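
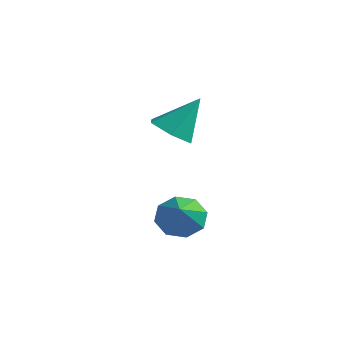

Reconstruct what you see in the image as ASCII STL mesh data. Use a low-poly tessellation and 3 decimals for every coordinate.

solid 
facet normal -0.274 -0.514 -0.813
outer loop
vertex 0.949 -0.434 1.601
vertex 0.43 0.073 1.455
vertex 1.111 0.15 1.177
endloop
endfacet
facet normal 0.965 -0.089 0.246
outer loop
vertex 0.949 -0.434 1.601
vertex 1.111 0.15 1.177
vertex 0.81 0.787 2.585
endloop
endfacet
facet normal -0.274 -0.514 -0.813
outer loop
vertex 1.111 0.15 1.177
vertex 0.43 0.073 1.455
vertex 0.593 0.657 1.031
endloop
endfacet
facet normal 0.713 0.683 -0.157
outer loop
vertex 1.111 0.15 1.177
vertex 0.593 0.657 1.031
vertex 0.81 0.787 2.585
endloop
endfacet
facet normal -0.273 -0.514 -0.813
outer loop
vertex 0.593 0.657 1.031
vertex 0.43 0.073 1.455
vertex -0.089 0.58 1.309
endloop
endfacet
facet normal -0.137 0.988 -0.063
outer loop
vertex 0.593 0.657 1.031
vertex -0.089 0.58 1.309
vertex 0.81 0.787 2.585
endloop
endfacet
facet normal -0.274 -0.514 -0.813
outer loop
vertex -0.089 0.58 1.309
vertex 0.43 0.073 1.455
vertex -0.251 -0.004 1.733
endloop
endfacet
facet normal -0.736 0.519 0.434
outer loop
vertex -0.089 0.58 1.309
vertex -0.251 -0.004 1.733
vertex 0.81 0.787 2.585
endloop
endfacet
facet normal -0.274 -0.514 -0.813
outer loop
vertex -0.251 -0.004 1.733
vertex 0.43 0.073 1.455
vertex 0.267 -0.511 1.879
endloop
endfacet
facet normal -0.484 -0.253 0.838
outer loop
vertex -0.251 -0.004 1.733
vertex 0.267 -0.511 1.879
vertex 0.81 0.787 2.585
endloop
endfacet
facet normal -0.273 -0.514 -0.813
outer loop
vertex 0.267 -0.511 1.879
vertex 0.43 0.073 1.455
vertex 0.949 -0.434 1.601
endloop
endfacet
facet normal 0.366 -0.558 0.744
outer loop
vertex 0.267 -0.511 1.879
vertex 0.949 -0.434 1.601
vertex 0.81 0.787 2.585
endloop
endfacet
facet normal -0.569 0.586 -0.577
outer loop
vertex 1.754 -0.64 -1.864
vertex 1.355 -0.463 -1.291
vertex 1.947 -0.195 -1.602
endloop
endfacet
facet normal 0.921 -0.203 -0.333
outer loop
vertex 1.754 -0.64 -1.864
vertex 1.947 -0.195 -1.602
vertex 2.105 -1.237 -0.529
endloop
endfacet
facet normal -0.569 0.587 -0.577
outer loop
vertex 1.947 -0.195 -1.602
vertex 1.355 -0.463 -1.291
vertex 1.794 0.093 -1.158
endloop
endfacet
facet normal 0.947 0.288 0.140
outer loop
vertex 1.947 -0.195 -1.602
vertex 1.794 0.093 -1.158
vertex 2.105 -1.237 -0.529
endloop
endfacet
facet normal -0.568 0.587 -0.577
outer loop
vertex 1.794 0.093 -1.158
vertex 1.355 -0.463 -1.291
vertex 1.383 0.055 -0.792
endloop
endfacet
facet normal 0.568 0.457 0.685
outer loop
vertex 1.794 0.093 -1.158
vertex 1.383 0.055 -0.792
vertex 2.105 -1.237 -0.529
endloop
endfacet
facet normal -0.568 0.587 -0.577
outer loop
vertex 1.383 0.055 -0.792
vertex 1.355 -0.463 -1.291
vertex 0.957 -0.285 -0.718
endloop
endfacet
facet normal 0.008 0.204 0.979
outer loop
vertex 1.383 0.055 -0.792
vertex 0.957 -0.285 -0.718
vertex 2.105 -1.237 -0.529
endloop
endfacet
facet normal -0.568 0.587 -0.577
outer loop
vertex 0.957 -0.285 -0.718
vertex 1.355 -0.463 -1.291
vertex 0.763 -0.73 -0.98
endloop
endfacet
facet normal -0.409 -0.324 0.853
outer loop
vertex 0.957 -0.285 -0.718
vertex 0.763 -0.73 -0.98
vertex 2.105 -1.237 -0.529
endloop
endfacet
facet normal -0.568 0.587 -0.577
outer loop
vertex 0.763 -0.73 -0.98
vertex 1.355 -0.463 -1.291
vertex 0.917 -1.018 -1.424
endloop
endfacet
facet normal -0.436 -0.817 0.379
outer loop
vertex 0.763 -0.73 -0.98
vertex 0.917 -1.018 -1.424
vertex 2.105 -1.237 -0.529
endloop
endfacet
facet normal -0.568 0.587 -0.577
outer loop
vertex 0.917 -1.018 -1.424
vertex 1.355 -0.463 -1.291
vertex 1.327 -0.981 -1.79
endloop
endfacet
facet normal -0.058 -0.985 -0.164
outer loop
vertex 0.917 -1.018 -1.424
vertex 1.327 -0.981 -1.79
vertex 2.105 -1.237 -0.529
endloop
endfacet
facet normal -0.568 0.587 -0.577
outer loop
vertex 1.327 -0.981 -1.79
vertex 1.355 -0.463 -1.291
vertex 1.754 -0.64 -1.864
endloop
endfacet
facet normal 0.504 -0.731 -0.460
outer loop
vertex 1.327 -0.981 -1.79
vertex 1.754 -0.64 -1.864
vertex 2.105 -1.237 -0.529
endloop
endfacet

endsolid


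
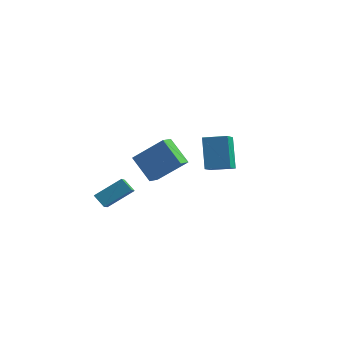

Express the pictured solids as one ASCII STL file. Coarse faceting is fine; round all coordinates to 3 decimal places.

solid 
facet normal -0.662 -0.556 -0.503
outer loop
vertex -3.691 -4.958 0.547
vertex -4.296 -4.718 1.078
vertex -4.131 -3.311 -0.697
endloop
endfacet
facet normal 0.720 -0.286 -0.633
outer loop
vertex -3.024 -2.382 0.142
vertex -3.691 -4.958 0.547
vertex -4.131 -3.311 -0.697
endloop
endfacet
facet normal -0.663 -0.555 -0.502
outer loop
vertex -4.131 -3.311 -0.697
vertex -4.296 -4.718 1.078
vertex -4.735 -3.07 -0.165
endloop
endfacet
facet normal -0.208 0.780 -0.590
outer loop
vertex -4.735 -3.07 -0.165
vertex -3.024 -2.382 0.142
vertex -4.131 -3.311 -0.697
endloop
endfacet
facet normal 0.208 -0.780 0.590
outer loop
vertex -3.691 -4.958 0.547
vertex -3.189 -3.789 1.917
vertex -4.296 -4.718 1.078
endloop
endfacet
facet normal 0.719 -0.286 -0.633
outer loop
vertex -2.585 -4.03 1.385
vertex -3.691 -4.958 0.547
vertex -3.024 -2.382 0.142
endloop
endfacet
facet normal 0.208 -0.780 0.590
outer loop
vertex -2.585 -4.03 1.385
vertex -3.189 -3.789 1.917
vertex -3.691 -4.958 0.547
endloop
endfacet
facet normal -0.720 0.286 0.633
outer loop
vertex -4.296 -4.718 1.078
vertex -3.189 -3.789 1.917
vertex -4.735 -3.07 -0.165
endloop
endfacet
facet normal -0.208 0.780 -0.590
outer loop
vertex -3.629 -2.142 0.673
vertex -3.024 -2.382 0.142
vertex -4.735 -3.07 -0.165
endloop
endfacet
facet normal -0.719 0.286 0.633
outer loop
vertex -4.735 -3.07 -0.165
vertex -3.189 -3.789 1.917
vertex -3.629 -2.142 0.673
endloop
endfacet
facet normal 0.662 0.556 0.503
outer loop
vertex -3.629 -2.142 0.673
vertex -2.585 -4.03 1.385
vertex -3.024 -2.382 0.142
endloop
endfacet
facet normal 0.663 0.556 0.501
outer loop
vertex -3.189 -3.789 1.917
vertex -2.585 -4.03 1.385
vertex -3.629 -2.142 0.673
endloop
endfacet
facet normal -0.725 -0.212 -0.655
outer loop
vertex -4.724 2.104 -0.627
vertex -4.59 2.985 -1.06
vertex -3.522 1.382 -1.723
endloop
endfacet
facet normal -0.136 -0.889 0.437
outer loop
vertex -1.97 1.835 -0.32
vertex -4.724 2.104 -0.627
vertex -3.522 1.382 -1.723
endloop
endfacet
facet normal -0.725 -0.211 -0.656
outer loop
vertex -3.522 1.382 -1.723
vertex -4.59 2.985 -1.06
vertex -3.387 2.263 -2.156
endloop
endfacet
facet normal 0.675 -0.406 -0.616
outer loop
vertex -3.387 2.263 -2.156
vertex -1.97 1.835 -0.32
vertex -3.522 1.382 -1.723
endloop
endfacet
facet normal -0.675 0.406 0.616
outer loop
vertex -4.724 2.104 -0.627
vertex -3.038 3.438 0.343
vertex -4.59 2.985 -1.06
endloop
endfacet
facet normal -0.136 -0.889 0.437
outer loop
vertex -3.173 2.557 0.776
vertex -4.724 2.104 -0.627
vertex -1.97 1.835 -0.32
endloop
endfacet
facet normal -0.675 0.406 0.616
outer loop
vertex -3.173 2.557 0.776
vertex -3.038 3.438 0.343
vertex -4.724 2.104 -0.627
endloop
endfacet
facet normal 0.136 0.889 -0.437
outer loop
vertex -4.59 2.985 -1.06
vertex -3.038 3.438 0.343
vertex -3.387 2.263 -2.156
endloop
endfacet
facet normal 0.676 -0.405 -0.616
outer loop
vertex -1.836 2.716 -0.753
vertex -1.97 1.835 -0.32
vertex -3.387 2.263 -2.156
endloop
endfacet
facet normal 0.136 0.889 -0.437
outer loop
vertex -3.387 2.263 -2.156
vertex -3.038 3.438 0.343
vertex -1.836 2.716 -0.753
endloop
endfacet
facet normal 0.725 0.212 0.656
outer loop
vertex -1.836 2.716 -0.753
vertex -3.173 2.557 0.776
vertex -1.97 1.835 -0.32
endloop
endfacet
facet normal 0.725 0.211 0.656
outer loop
vertex -3.038 3.438 0.343
vertex -3.173 2.557 0.776
vertex -1.836 2.716 -0.753
endloop
endfacet
facet normal -0.969 -0.173 -0.179
outer loop
vertex 0.283 -1.781 4.358
vertex 0.229 -0.642 3.546
vertex 0.75 -2.836 2.849
endloop
endfacet
facet normal 0.038 -0.813 0.580
outer loop
vertex 1.971 -2.618 3.074
vertex 0.283 -1.781 4.358
vertex 0.75 -2.836 2.849
endloop
endfacet
facet normal -0.968 -0.173 -0.179
outer loop
vertex 0.75 -2.836 2.849
vertex 0.229 -0.642 3.546
vertex 0.697 -1.697 2.036
endloop
endfacet
facet normal 0.246 -0.556 -0.794
outer loop
vertex 0.697 -1.697 2.036
vertex 1.971 -2.618 3.074
vertex 0.75 -2.836 2.849
endloop
endfacet
facet normal -0.246 0.555 0.795
outer loop
vertex 0.283 -1.781 4.358
vertex 1.45 -0.424 3.771
vertex 0.229 -0.642 3.546
endloop
endfacet
facet normal 0.038 -0.814 0.580
outer loop
vertex 1.503 -1.563 4.584
vertex 0.283 -1.781 4.358
vertex 1.971 -2.618 3.074
endloop
endfacet
facet normal -0.246 0.555 0.794
outer loop
vertex 1.503 -1.563 4.584
vertex 1.45 -0.424 3.771
vertex 0.283 -1.781 4.358
endloop
endfacet
facet normal -0.038 0.814 -0.580
outer loop
vertex 0.229 -0.642 3.546
vertex 1.45 -0.424 3.771
vertex 0.697 -1.697 2.036
endloop
endfacet
facet normal 0.246 -0.555 -0.795
outer loop
vertex 1.917 -1.479 2.262
vertex 1.971 -2.618 3.074
vertex 0.697 -1.697 2.036
endloop
endfacet
facet normal -0.038 0.813 -0.580
outer loop
vertex 0.697 -1.697 2.036
vertex 1.45 -0.424 3.771
vertex 1.917 -1.479 2.262
endloop
endfacet
facet normal 0.968 0.173 0.179
outer loop
vertex 1.917 -1.479 2.262
vertex 1.503 -1.563 4.584
vertex 1.971 -2.618 3.074
endloop
endfacet
facet normal 0.969 0.173 0.179
outer loop
vertex 1.45 -0.424 3.771
vertex 1.503 -1.563 4.584
vertex 1.917 -1.479 2.262
endloop
endfacet

endsolid


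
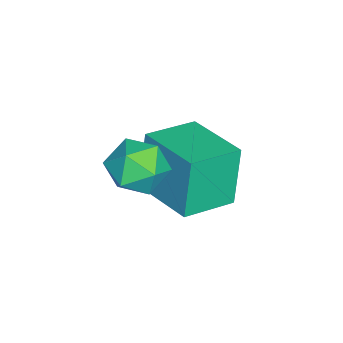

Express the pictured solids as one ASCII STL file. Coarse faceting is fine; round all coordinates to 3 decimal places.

solid 
facet normal -0.771 0.124 0.624
outer loop
vertex -0.037 -0.848 -1.38
vertex 0.256 -1.382 -0.912
vertex 0.448 -0.644 -0.821
endloop
endfacet
facet normal -0.625 0.730 0.276
outer loop
vertex -0.037 -0.848 -1.38
vertex 0.448 -0.644 -0.821
vertex 0.51 -0.327 -1.518
endloop
endfacet
facet normal -0.678 0.600 -0.424
outer loop
vertex -0.037 -0.848 -1.38
vertex 0.51 -0.327 -1.518
vertex 0.356 -0.869 -2.039
endloop
endfacet
facet normal -0.857 -0.085 -0.508
outer loop
vertex -0.037 -0.848 -1.38
vertex 0.356 -0.869 -2.039
vertex 0.199 -1.521 -1.665
endloop
endfacet
facet normal -0.915 -0.380 0.139
outer loop
vertex -0.037 -0.848 -1.38
vertex 0.199 -1.521 -1.665
vertex 0.256 -1.382 -0.912
endloop
endfacet
facet normal 0.052 0.907 0.417
outer loop
vertex 0.51 -0.327 -1.518
vertex 0.448 -0.644 -0.821
vertex 1.141 -0.539 -1.135
endloop
endfacet
facet normal -0.184 -0.073 0.980
outer loop
vertex 0.448 -0.644 -0.821
vertex 0.256 -1.382 -0.912
vertex 0.984 -1.191 -0.761
endloop
endfacet
facet normal -0.417 -0.888 0.195
outer loop
vertex 0.256 -1.382 -0.912
vertex 0.199 -1.521 -1.665
vertex 0.83 -1.733 -1.282
endloop
endfacet
facet normal -0.324 -0.411 -0.852
outer loop
vertex 0.199 -1.521 -1.665
vertex 0.356 -0.869 -2.039
vertex 0.892 -1.416 -1.979
endloop
endfacet
facet normal -0.035 0.698 -0.716
outer loop
vertex 0.356 -0.869 -2.039
vertex 0.51 -0.327 -1.518
vertex 1.084 -0.678 -1.888
endloop
endfacet
facet normal 0.857 0.085 0.508
outer loop
vertex 1.377 -1.212 -1.42
vertex 1.141 -0.539 -1.135
vertex 0.984 -1.191 -0.761
endloop
endfacet
facet normal 0.678 -0.600 0.424
outer loop
vertex 1.377 -1.212 -1.42
vertex 0.984 -1.191 -0.761
vertex 0.83 -1.733 -1.282
endloop
endfacet
facet normal 0.625 -0.730 -0.276
outer loop
vertex 1.377 -1.212 -1.42
vertex 0.83 -1.733 -1.282
vertex 0.892 -1.416 -1.979
endloop
endfacet
facet normal 0.771 -0.124 -0.624
outer loop
vertex 1.377 -1.212 -1.42
vertex 0.892 -1.416 -1.979
vertex 1.084 -0.678 -1.888
endloop
endfacet
facet normal 0.915 0.380 -0.139
outer loop
vertex 1.377 -1.212 -1.42
vertex 1.084 -0.678 -1.888
vertex 1.141 -0.539 -1.135
endloop
endfacet
facet normal 0.324 0.411 0.852
outer loop
vertex 0.984 -1.191 -0.761
vertex 1.141 -0.539 -1.135
vertex 0.448 -0.644 -0.821
endloop
endfacet
facet normal 0.035 -0.698 0.716
outer loop
vertex 0.83 -1.733 -1.282
vertex 0.984 -1.191 -0.761
vertex 0.256 -1.382 -0.912
endloop
endfacet
facet normal -0.052 -0.907 -0.417
outer loop
vertex 0.892 -1.416 -1.979
vertex 0.83 -1.733 -1.282
vertex 0.199 -1.521 -1.665
endloop
endfacet
facet normal 0.184 0.073 -0.980
outer loop
vertex 1.084 -0.678 -1.888
vertex 0.892 -1.416 -1.979
vertex 0.356 -0.869 -2.039
endloop
endfacet
facet normal 0.417 0.888 -0.195
outer loop
vertex 1.141 -0.539 -1.135
vertex 1.084 -0.678 -1.888
vertex 0.51 -0.327 -1.518
endloop
endfacet
facet normal -0.735 0.645 -0.211
outer loop
vertex -2.234 -0.446 -2.434
vertex -1.191 0.814 -2.217
vertex -1.843 -0.505 -3.974
endloop
endfacet
facet normal -0.632 -0.764 -0.131
outer loop
vertex -0.829 -1.394 -3.683
vertex -2.234 -0.446 -2.434
vertex -1.843 -0.505 -3.974
endloop
endfacet
facet normal -0.735 0.645 -0.211
outer loop
vertex -1.843 -0.505 -3.974
vertex -1.191 0.814 -2.217
vertex -0.8 0.755 -3.757
endloop
endfacet
facet normal 0.246 -0.037 -0.969
outer loop
vertex -0.8 0.755 -3.757
vertex -0.829 -1.394 -3.683
vertex -1.843 -0.505 -3.974
endloop
endfacet
facet normal -0.246 0.037 0.969
outer loop
vertex -2.234 -0.446 -2.434
vertex -0.177 -0.075 -1.926
vertex -1.191 0.814 -2.217
endloop
endfacet
facet normal -0.632 -0.764 -0.131
outer loop
vertex -1.22 -1.335 -2.143
vertex -2.234 -0.446 -2.434
vertex -0.829 -1.394 -3.683
endloop
endfacet
facet normal -0.246 0.037 0.969
outer loop
vertex -1.22 -1.335 -2.143
vertex -0.177 -0.075 -1.926
vertex -2.234 -0.446 -2.434
endloop
endfacet
facet normal 0.632 0.764 0.131
outer loop
vertex -1.191 0.814 -2.217
vertex -0.177 -0.075 -1.926
vertex -0.8 0.755 -3.757
endloop
endfacet
facet normal 0.246 -0.037 -0.969
outer loop
vertex 0.214 -0.134 -3.466
vertex -0.829 -1.394 -3.683
vertex -0.8 0.755 -3.757
endloop
endfacet
facet normal 0.632 0.764 0.131
outer loop
vertex -0.8 0.755 -3.757
vertex -0.177 -0.075 -1.926
vertex 0.214 -0.134 -3.466
endloop
endfacet
facet normal 0.735 -0.645 0.211
outer loop
vertex 0.214 -0.134 -3.466
vertex -1.22 -1.335 -2.143
vertex -0.829 -1.394 -3.683
endloop
endfacet
facet normal 0.735 -0.645 0.211
outer loop
vertex -0.177 -0.075 -1.926
vertex -1.22 -1.335 -2.143
vertex 0.214 -0.134 -3.466
endloop
endfacet

endsolid


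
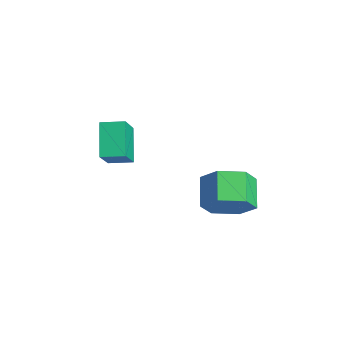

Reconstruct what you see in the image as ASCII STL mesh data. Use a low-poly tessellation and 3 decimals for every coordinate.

solid 
facet normal 0.783 -0.456 -0.422
outer loop
vertex 3.165 0.101 -2.731
vertex 2.543 -0.259 -3.496
vertex 3.025 0.668 -3.604
endloop
endfacet
facet normal 0.607 0.707 0.362
outer loop
vertex 3.165 0.101 -2.731
vertex 3.025 0.668 -3.604
vertex 2.139 0.699 -2.178
endloop
endfacet
facet normal 0.607 0.707 0.362
outer loop
vertex 2.139 0.699 -2.178
vertex 3.025 0.668 -3.604
vertex 1.999 1.266 -3.051
endloop
endfacet
facet normal -0.784 0.456 0.422
outer loop
vertex 2.139 0.699 -2.178
vertex 1.999 1.266 -3.051
vertex 1.517 0.339 -2.944
endloop
endfacet
facet normal 0.783 -0.456 -0.422
outer loop
vertex 3.025 0.668 -3.604
vertex 2.543 -0.259 -3.496
vertex 2.403 0.307 -4.369
endloop
endfacet
facet normal 0.187 0.821 -0.540
outer loop
vertex 3.025 0.668 -3.604
vertex 2.403 0.307 -4.369
vertex 1.999 1.266 -3.051
endloop
endfacet
facet normal 0.188 0.821 -0.540
outer loop
vertex 1.999 1.266 -3.051
vertex 2.403 0.307 -4.369
vertex 1.377 0.905 -3.817
endloop
endfacet
facet normal -0.784 0.456 0.421
outer loop
vertex 1.999 1.266 -3.051
vertex 1.377 0.905 -3.817
vertex 1.517 0.339 -2.944
endloop
endfacet
facet normal 0.783 -0.457 -0.422
outer loop
vertex 2.403 0.307 -4.369
vertex 2.543 -0.259 -3.496
vertex 1.921 -0.619 -4.262
endloop
endfacet
facet normal -0.419 0.114 -0.901
outer loop
vertex 2.403 0.307 -4.369
vertex 1.921 -0.619 -4.262
vertex 1.377 0.905 -3.817
endloop
endfacet
facet normal -0.419 0.113 -0.901
outer loop
vertex 1.377 0.905 -3.817
vertex 1.921 -0.619 -4.262
vertex 0.895 -0.021 -3.709
endloop
endfacet
facet normal -0.783 0.457 0.422
outer loop
vertex 1.377 0.905 -3.817
vertex 0.895 -0.021 -3.709
vertex 1.517 0.339 -2.944
endloop
endfacet
facet normal 0.784 -0.456 -0.422
outer loop
vertex 1.921 -0.619 -4.262
vertex 2.543 -0.259 -3.496
vertex 2.061 -1.186 -3.389
endloop
endfacet
facet normal -0.607 -0.707 -0.362
outer loop
vertex 1.921 -0.619 -4.262
vertex 2.061 -1.186 -3.389
vertex 0.895 -0.021 -3.709
endloop
endfacet
facet normal -0.607 -0.707 -0.362
outer loop
vertex 0.895 -0.021 -3.709
vertex 2.061 -1.186 -3.389
vertex 1.035 -0.588 -2.836
endloop
endfacet
facet normal -0.783 0.456 0.422
outer loop
vertex 0.895 -0.021 -3.709
vertex 1.035 -0.588 -2.836
vertex 1.517 0.339 -2.944
endloop
endfacet
facet normal 0.784 -0.456 -0.421
outer loop
vertex 2.061 -1.186 -3.389
vertex 2.543 -0.259 -3.496
vertex 2.683 -0.825 -2.623
endloop
endfacet
facet normal -0.188 -0.821 0.539
outer loop
vertex 2.061 -1.186 -3.389
vertex 2.683 -0.825 -2.623
vertex 1.035 -0.588 -2.836
endloop
endfacet
facet normal -0.188 -0.821 0.540
outer loop
vertex 1.035 -0.588 -2.836
vertex 2.683 -0.825 -2.623
vertex 1.657 -0.227 -2.071
endloop
endfacet
facet normal -0.783 0.456 0.422
outer loop
vertex 1.035 -0.588 -2.836
vertex 1.657 -0.227 -2.071
vertex 1.517 0.339 -2.944
endloop
endfacet
facet normal 0.783 -0.457 -0.422
outer loop
vertex 2.683 -0.825 -2.623
vertex 2.543 -0.259 -3.496
vertex 3.165 0.101 -2.731
endloop
endfacet
facet normal 0.419 -0.113 0.901
outer loop
vertex 2.683 -0.825 -2.623
vertex 3.165 0.101 -2.731
vertex 1.657 -0.227 -2.071
endloop
endfacet
facet normal 0.419 -0.114 0.901
outer loop
vertex 1.657 -0.227 -2.071
vertex 3.165 0.101 -2.731
vertex 2.139 0.699 -2.178
endloop
endfacet
facet normal -0.783 0.457 0.422
outer loop
vertex 1.657 -0.227 -2.071
vertex 2.139 0.699 -2.178
vertex 1.517 0.339 -2.944
endloop
endfacet
facet normal -0.716 0.391 0.579
outer loop
vertex 0.167 -4.219 1.565
vertex 0.681 -3.453 1.684
vertex -0.559 -3.52 0.195
endloop
endfacet
facet normal -0.553 -0.824 -0.127
outer loop
vertex 0.479 -4.087 -0.644
vertex 0.167 -4.219 1.565
vertex -0.559 -3.52 0.195
endloop
endfacet
facet normal -0.716 0.391 0.578
outer loop
vertex -0.559 -3.52 0.195
vertex 0.681 -3.453 1.684
vertex -0.044 -2.754 0.314
endloop
endfacet
facet normal -0.426 0.412 -0.806
outer loop
vertex -0.044 -2.754 0.314
vertex 0.479 -4.087 -0.644
vertex -0.559 -3.52 0.195
endloop
endfacet
facet normal 0.426 -0.411 0.806
outer loop
vertex 0.167 -4.219 1.565
vertex 1.719 -4.02 0.845
vertex 0.681 -3.453 1.684
endloop
endfacet
facet normal -0.553 -0.823 -0.127
outer loop
vertex 1.204 -4.786 0.726
vertex 0.167 -4.219 1.565
vertex 0.479 -4.087 -0.644
endloop
endfacet
facet normal 0.426 -0.412 0.805
outer loop
vertex 1.204 -4.786 0.726
vertex 1.719 -4.02 0.845
vertex 0.167 -4.219 1.565
endloop
endfacet
facet normal 0.553 0.823 0.128
outer loop
vertex 0.681 -3.453 1.684
vertex 1.719 -4.02 0.845
vertex -0.044 -2.754 0.314
endloop
endfacet
facet normal -0.427 0.411 -0.805
outer loop
vertex 0.993 -3.321 -0.525
vertex 0.479 -4.087 -0.644
vertex -0.044 -2.754 0.314
endloop
endfacet
facet normal 0.553 0.823 0.127
outer loop
vertex -0.044 -2.754 0.314
vertex 1.719 -4.02 0.845
vertex 0.993 -3.321 -0.525
endloop
endfacet
facet normal 0.716 -0.391 -0.578
outer loop
vertex 0.993 -3.321 -0.525
vertex 1.204 -4.786 0.726
vertex 0.479 -4.087 -0.644
endloop
endfacet
facet normal 0.716 -0.391 -0.579
outer loop
vertex 1.719 -4.02 0.845
vertex 1.204 -4.786 0.726
vertex 0.993 -3.321 -0.525
endloop
endfacet

endsolid


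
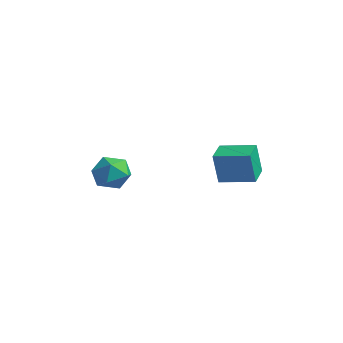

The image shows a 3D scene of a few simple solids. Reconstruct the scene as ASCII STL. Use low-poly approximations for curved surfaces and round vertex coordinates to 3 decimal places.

solid 
facet normal -0.660 0.735 0.156
outer loop
vertex 2.198 1.293 0.67
vertex 3.385 2.318 0.866
vertex 2.183 1.604 -0.859
endloop
endfacet
facet normal -0.751 -0.648 -0.124
outer loop
vertex 2.975 0.722 -1.046
vertex 2.198 1.293 0.67
vertex 2.183 1.604 -0.859
endloop
endfacet
facet normal -0.660 0.735 0.156
outer loop
vertex 2.183 1.604 -0.859
vertex 3.385 2.318 0.866
vertex 3.37 2.629 -0.662
endloop
endfacet
facet normal -0.009 0.199 -0.980
outer loop
vertex 3.37 2.629 -0.662
vertex 2.975 0.722 -1.046
vertex 2.183 1.604 -0.859
endloop
endfacet
facet normal 0.010 -0.199 0.980
outer loop
vertex 2.198 1.293 0.67
vertex 4.177 1.436 0.679
vertex 3.385 2.318 0.866
endloop
endfacet
facet normal -0.751 -0.648 -0.125
outer loop
vertex 2.99 0.411 0.482
vertex 2.198 1.293 0.67
vertex 2.975 0.722 -1.046
endloop
endfacet
facet normal 0.010 -0.200 0.980
outer loop
vertex 2.99 0.411 0.482
vertex 4.177 1.436 0.679
vertex 2.198 1.293 0.67
endloop
endfacet
facet normal 0.751 0.648 0.125
outer loop
vertex 3.385 2.318 0.866
vertex 4.177 1.436 0.679
vertex 3.37 2.629 -0.662
endloop
endfacet
facet normal -0.010 0.199 -0.980
outer loop
vertex 4.162 1.747 -0.85
vertex 2.975 0.722 -1.046
vertex 3.37 2.629 -0.662
endloop
endfacet
facet normal 0.751 0.648 0.124
outer loop
vertex 3.37 2.629 -0.662
vertex 4.177 1.436 0.679
vertex 4.162 1.747 -0.85
endloop
endfacet
facet normal 0.660 -0.735 -0.156
outer loop
vertex 4.162 1.747 -0.85
vertex 2.99 0.411 0.482
vertex 2.975 0.722 -1.046
endloop
endfacet
facet normal 0.660 -0.735 -0.156
outer loop
vertex 4.177 1.436 0.679
vertex 2.99 0.411 0.482
vertex 4.162 1.747 -0.85
endloop
endfacet
facet normal -0.896 0.084 0.436
outer loop
vertex -2.85 -1.738 -1.708
vertex -2.411 -1.577 -0.837
vertex -2.628 -0.816 -1.429
endloop
endfacet
facet normal -0.923 0.296 -0.245
outer loop
vertex -2.85 -1.738 -1.708
vertex -2.628 -0.816 -1.429
vertex -2.472 -1.102 -2.362
endloop
endfacet
facet normal -0.713 -0.250 -0.655
outer loop
vertex -2.85 -1.738 -1.708
vertex -2.472 -1.102 -2.362
vertex -2.158 -2.039 -2.347
endloop
endfacet
facet normal -0.557 -0.799 -0.227
outer loop
vertex -2.85 -1.738 -1.708
vertex -2.158 -2.039 -2.347
vertex -2.121 -2.333 -1.404
endloop
endfacet
facet normal -0.670 -0.592 0.447
outer loop
vertex -2.85 -1.738 -1.708
vertex -2.121 -2.333 -1.404
vertex -2.411 -1.577 -0.837
endloop
endfacet
facet normal -0.454 0.828 -0.330
outer loop
vertex -2.472 -1.102 -2.362
vertex -2.628 -0.816 -1.429
vertex -1.799 -0.547 -1.896
endloop
endfacet
facet normal -0.411 0.484 0.773
outer loop
vertex -2.628 -0.816 -1.429
vertex -2.411 -1.577 -0.837
vertex -1.762 -0.841 -0.953
endloop
endfacet
facet normal -0.044 -0.610 0.791
outer loop
vertex -2.411 -1.577 -0.837
vertex -2.121 -2.333 -1.404
vertex -1.448 -1.778 -0.938
endloop
endfacet
facet normal 0.137 -0.944 -0.300
outer loop
vertex -2.121 -2.333 -1.404
vertex -2.158 -2.039 -2.347
vertex -1.292 -2.064 -1.871
endloop
endfacet
facet normal -0.115 -0.055 -0.992
outer loop
vertex -2.158 -2.039 -2.347
vertex -2.472 -1.102 -2.362
vertex -1.509 -1.303 -2.463
endloop
endfacet
facet normal 0.557 0.799 0.227
outer loop
vertex -1.07 -1.142 -1.592
vertex -1.799 -0.547 -1.896
vertex -1.762 -0.841 -0.953
endloop
endfacet
facet normal 0.713 0.250 0.655
outer loop
vertex -1.07 -1.142 -1.592
vertex -1.762 -0.841 -0.953
vertex -1.448 -1.778 -0.938
endloop
endfacet
facet normal 0.923 -0.296 0.245
outer loop
vertex -1.07 -1.142 -1.592
vertex -1.448 -1.778 -0.938
vertex -1.292 -2.064 -1.871
endloop
endfacet
facet normal 0.896 -0.084 -0.436
outer loop
vertex -1.07 -1.142 -1.592
vertex -1.292 -2.064 -1.871
vertex -1.509 -1.303 -2.463
endloop
endfacet
facet normal 0.670 0.592 -0.447
outer loop
vertex -1.07 -1.142 -1.592
vertex -1.509 -1.303 -2.463
vertex -1.799 -0.547 -1.896
endloop
endfacet
facet normal -0.137 0.944 0.300
outer loop
vertex -1.762 -0.841 -0.953
vertex -1.799 -0.547 -1.896
vertex -2.628 -0.816 -1.429
endloop
endfacet
facet normal 0.115 0.055 0.992
outer loop
vertex -1.448 -1.778 -0.938
vertex -1.762 -0.841 -0.953
vertex -2.411 -1.577 -0.837
endloop
endfacet
facet normal 0.454 -0.828 0.330
outer loop
vertex -1.292 -2.064 -1.871
vertex -1.448 -1.778 -0.938
vertex -2.121 -2.333 -1.404
endloop
endfacet
facet normal 0.411 -0.484 -0.773
outer loop
vertex -1.509 -1.303 -2.463
vertex -1.292 -2.064 -1.871
vertex -2.158 -2.039 -2.347
endloop
endfacet
facet normal 0.044 0.610 -0.791
outer loop
vertex -1.799 -0.547 -1.896
vertex -1.509 -1.303 -2.463
vertex -2.472 -1.102 -2.362
endloop
endfacet

endsolid


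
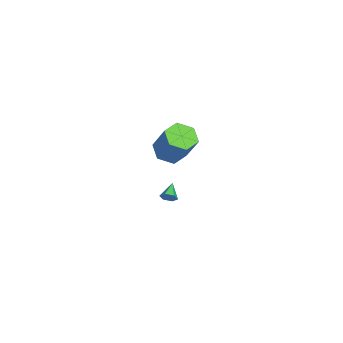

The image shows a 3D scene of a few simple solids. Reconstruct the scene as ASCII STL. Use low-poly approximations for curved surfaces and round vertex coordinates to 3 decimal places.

solid 
facet normal -0.407 -0.319 -0.856
outer loop
vertex 0.792 0.32 1.921
vertex 0.033 0.069 2.376
vertex 0.101 0.918 2.027
endloop
endfacet
facet normal 0.520 0.690 -0.504
outer loop
vertex 0.792 0.32 1.921
vertex 0.101 0.918 2.027
vertex 1.586 0.942 3.59
endloop
endfacet
facet normal 0.520 0.690 -0.504
outer loop
vertex 1.586 0.942 3.59
vertex 0.101 0.918 2.027
vertex 0.895 1.54 3.696
endloop
endfacet
facet normal 0.407 0.318 0.856
outer loop
vertex 1.586 0.942 3.59
vertex 0.895 1.54 3.696
vertex 0.827 0.691 4.044
endloop
endfacet
facet normal -0.407 -0.319 -0.856
outer loop
vertex 0.101 0.918 2.027
vertex 0.033 0.069 2.376
vertex -0.658 0.667 2.482
endloop
endfacet
facet normal -0.391 0.908 -0.152
outer loop
vertex 0.101 0.918 2.027
vertex -0.658 0.667 2.482
vertex 0.895 1.54 3.696
endloop
endfacet
facet normal -0.391 0.908 -0.152
outer loop
vertex 0.895 1.54 3.696
vertex -0.658 0.667 2.482
vertex 0.136 1.289 4.151
endloop
endfacet
facet normal 0.408 0.318 0.856
outer loop
vertex 0.895 1.54 3.696
vertex 0.136 1.289 4.151
vertex 0.827 0.691 4.044
endloop
endfacet
facet normal -0.407 -0.318 -0.856
outer loop
vertex -0.658 0.667 2.482
vertex 0.033 0.069 2.376
vertex -0.726 -0.182 2.83
endloop
endfacet
facet normal -0.910 0.217 0.352
outer loop
vertex -0.658 0.667 2.482
vertex -0.726 -0.182 2.83
vertex 0.136 1.289 4.151
endloop
endfacet
facet normal -0.910 0.217 0.352
outer loop
vertex 0.136 1.289 4.151
vertex -0.726 -0.182 2.83
vertex 0.068 0.44 4.499
endloop
endfacet
facet normal 0.408 0.318 0.856
outer loop
vertex 0.136 1.289 4.151
vertex 0.068 0.44 4.499
vertex 0.827 0.691 4.044
endloop
endfacet
facet normal -0.407 -0.318 -0.856
outer loop
vertex -0.726 -0.182 2.83
vertex 0.033 0.069 2.376
vertex -0.035 -0.78 2.724
endloop
endfacet
facet normal -0.520 -0.690 0.504
outer loop
vertex -0.726 -0.182 2.83
vertex -0.035 -0.78 2.724
vertex 0.068 0.44 4.499
endloop
endfacet
facet normal -0.520 -0.690 0.504
outer loop
vertex 0.068 0.44 4.499
vertex -0.035 -0.78 2.724
vertex 0.759 -0.158 4.393
endloop
endfacet
facet normal 0.407 0.319 0.856
outer loop
vertex 0.068 0.44 4.499
vertex 0.759 -0.158 4.393
vertex 0.827 0.691 4.044
endloop
endfacet
facet normal -0.408 -0.318 -0.856
outer loop
vertex -0.035 -0.78 2.724
vertex 0.033 0.069 2.376
vertex 0.724 -0.529 2.269
endloop
endfacet
facet normal 0.391 -0.908 0.152
outer loop
vertex -0.035 -0.78 2.724
vertex 0.724 -0.529 2.269
vertex 0.759 -0.158 4.393
endloop
endfacet
facet normal 0.391 -0.908 0.152
outer loop
vertex 0.759 -0.158 4.393
vertex 0.724 -0.529 2.269
vertex 1.518 0.093 3.938
endloop
endfacet
facet normal 0.407 0.319 0.856
outer loop
vertex 0.759 -0.158 4.393
vertex 1.518 0.093 3.938
vertex 0.827 0.691 4.044
endloop
endfacet
facet normal -0.408 -0.318 -0.856
outer loop
vertex 0.724 -0.529 2.269
vertex 0.033 0.069 2.376
vertex 0.792 0.32 1.921
endloop
endfacet
facet normal 0.910 -0.217 -0.352
outer loop
vertex 0.724 -0.529 2.269
vertex 0.792 0.32 1.921
vertex 1.518 0.093 3.938
endloop
endfacet
facet normal 0.910 -0.217 -0.352
outer loop
vertex 1.518 0.093 3.938
vertex 0.792 0.32 1.921
vertex 1.586 0.942 3.59
endloop
endfacet
facet normal 0.407 0.318 0.856
outer loop
vertex 1.518 0.093 3.938
vertex 1.586 0.942 3.59
vertex 0.827 0.691 4.044
endloop
endfacet
facet normal 0.886 -0.175 -0.429
outer loop
vertex -2.679 0.254 -3.33
vertex -2.9 -0.043 -3.666
vertex -2.849 0.446 -3.76
endloop
endfacet
facet normal -0.044 0.906 0.422
outer loop
vertex -2.679 0.254 -3.33
vertex -2.849 0.446 -3.76
vertex -3.84 0.143 -3.214
endloop
endfacet
facet normal 0.887 -0.175 -0.427
outer loop
vertex -2.849 0.446 -3.76
vertex -2.9 -0.043 -3.666
vertex -3.069 0.149 -4.096
endloop
endfacet
facet normal -0.462 0.793 -0.398
outer loop
vertex -2.849 0.446 -3.76
vertex -3.069 0.149 -4.096
vertex -3.84 0.143 -3.214
endloop
endfacet
facet normal 0.888 -0.174 -0.426
outer loop
vertex -3.069 0.149 -4.096
vertex -2.9 -0.043 -3.666
vertex -3.12 -0.34 -4.003
endloop
endfacet
facet normal -0.752 -0.047 -0.658
outer loop
vertex -3.069 0.149 -4.096
vertex -3.12 -0.34 -4.003
vertex -3.84 0.143 -3.214
endloop
endfacet
facet normal 0.888 -0.174 -0.426
outer loop
vertex -3.12 -0.34 -4.003
vertex -2.9 -0.043 -3.666
vertex -2.951 -0.531 -3.573
endloop
endfacet
facet normal -0.626 -0.774 -0.098
outer loop
vertex -3.12 -0.34 -4.003
vertex -2.951 -0.531 -3.573
vertex -3.84 0.143 -3.214
endloop
endfacet
facet normal 0.887 -0.174 -0.427
outer loop
vertex -2.951 -0.531 -3.573
vertex -2.9 -0.043 -3.666
vertex -2.731 -0.234 -3.237
endloop
endfacet
facet normal -0.210 -0.660 0.721
outer loop
vertex -2.951 -0.531 -3.573
vertex -2.731 -0.234 -3.237
vertex -3.84 0.143 -3.214
endloop
endfacet
facet normal 0.887 -0.176 -0.428
outer loop
vertex -2.731 -0.234 -3.237
vertex -2.9 -0.043 -3.666
vertex -2.679 0.254 -3.33
endloop
endfacet
facet normal 0.081 0.178 0.981
outer loop
vertex -2.731 -0.234 -3.237
vertex -2.679 0.254 -3.33
vertex -3.84 0.143 -3.214
endloop
endfacet

endsolid


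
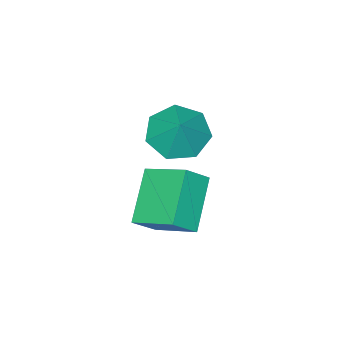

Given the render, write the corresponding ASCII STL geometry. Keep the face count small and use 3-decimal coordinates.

solid 
facet normal -0.705 0.238 -0.668
outer loop
vertex -2.257 -1.636 -3.593
vertex -2.433 -0.282 -2.926
vertex -1.011 -0.948 -4.662
endloop
endfacet
facet normal 0.116 -0.891 -0.439
outer loop
vertex -0.327 -1.178 -4.014
vertex -2.257 -1.636 -3.593
vertex -1.011 -0.948 -4.662
endloop
endfacet
facet normal -0.705 0.237 -0.668
outer loop
vertex -1.011 -0.948 -4.662
vertex -2.433 -0.282 -2.926
vertex -1.187 0.407 -3.995
endloop
endfacet
facet normal 0.699 0.387 -0.601
outer loop
vertex -1.187 0.407 -3.995
vertex -0.327 -1.178 -4.014
vertex -1.011 -0.948 -4.662
endloop
endfacet
facet normal -0.699 -0.387 0.601
outer loop
vertex -2.257 -1.636 -3.593
vertex -1.749 -0.512 -2.278
vertex -2.433 -0.282 -2.926
endloop
endfacet
facet normal 0.116 -0.891 -0.439
outer loop
vertex -1.573 -1.867 -2.945
vertex -2.257 -1.636 -3.593
vertex -0.327 -1.178 -4.014
endloop
endfacet
facet normal -0.700 -0.387 0.601
outer loop
vertex -1.573 -1.867 -2.945
vertex -1.749 -0.512 -2.278
vertex -2.257 -1.636 -3.593
endloop
endfacet
facet normal -0.116 0.891 0.439
outer loop
vertex -2.433 -0.282 -2.926
vertex -1.749 -0.512 -2.278
vertex -1.187 0.407 -3.995
endloop
endfacet
facet normal 0.700 0.387 -0.601
outer loop
vertex -0.503 0.176 -3.347
vertex -0.327 -1.178 -4.014
vertex -1.187 0.407 -3.995
endloop
endfacet
facet normal -0.115 0.891 0.439
outer loop
vertex -1.187 0.407 -3.995
vertex -1.749 -0.512 -2.278
vertex -0.503 0.176 -3.347
endloop
endfacet
facet normal 0.705 -0.238 0.668
outer loop
vertex -0.503 0.176 -3.347
vertex -1.573 -1.867 -2.945
vertex -0.327 -1.178 -4.014
endloop
endfacet
facet normal 0.705 -0.238 0.669
outer loop
vertex -1.749 -0.512 -2.278
vertex -1.573 -1.867 -2.945
vertex -0.503 0.176 -3.347
endloop
endfacet
facet normal -0.416 -0.458 -0.786
outer loop
vertex -3.233 -3.446 -3.747
vertex -4.066 -2.953 -3.593
vertex -3.3 -2.698 -4.147
endloop
endfacet
facet normal 0.982 0.150 0.116
outer loop
vertex -3.233 -3.446 -3.747
vertex -3.3 -2.698 -4.147
vertex -3.534 -2.367 -2.587
endloop
endfacet
facet normal -0.416 -0.458 -0.786
outer loop
vertex -3.3 -2.698 -4.147
vertex -4.066 -2.953 -3.593
vertex -3.943 -2.143 -4.13
endloop
endfacet
facet normal 0.651 0.756 -0.063
outer loop
vertex -3.3 -2.698 -4.147
vertex -3.943 -2.143 -4.13
vertex -3.534 -2.367 -2.587
endloop
endfacet
facet normal -0.416 -0.458 -0.786
outer loop
vertex -3.943 -2.143 -4.13
vertex -4.066 -2.953 -3.593
vertex -4.68 -2.197 -3.708
endloop
endfacet
facet normal 0.008 0.990 0.141
outer loop
vertex -3.943 -2.143 -4.13
vertex -4.68 -2.197 -3.708
vertex -3.534 -2.367 -2.587
endloop
endfacet
facet normal -0.417 -0.458 -0.785
outer loop
vertex -4.68 -2.197 -3.708
vertex -4.066 -2.953 -3.593
vertex -4.954 -2.821 -3.199
endloop
endfacet
facet normal -0.464 0.673 0.576
outer loop
vertex -4.68 -2.197 -3.708
vertex -4.954 -2.821 -3.199
vertex -3.534 -2.367 -2.587
endloop
endfacet
facet normal -0.417 -0.457 -0.786
outer loop
vertex -4.954 -2.821 -3.199
vertex -4.066 -2.953 -3.593
vertex -4.56 -3.544 -2.987
endloop
endfacet
facet normal -0.408 0.045 0.912
outer loop
vertex -4.954 -2.821 -3.199
vertex -4.56 -3.544 -2.987
vertex -3.534 -2.367 -2.587
endloop
endfacet
facet normal -0.416 -0.458 -0.786
outer loop
vertex -4.56 -3.544 -2.987
vertex -4.066 -2.953 -3.593
vertex -3.794 -3.822 -3.23
endloop
endfacet
facet normal 0.132 -0.420 0.898
outer loop
vertex -4.56 -3.544 -2.987
vertex -3.794 -3.822 -3.23
vertex -3.534 -2.367 -2.587
endloop
endfacet
facet normal -0.416 -0.458 -0.785
outer loop
vertex -3.794 -3.822 -3.23
vertex -4.066 -2.953 -3.593
vertex -3.233 -3.446 -3.747
endloop
endfacet
facet normal 0.752 -0.374 0.543
outer loop
vertex -3.794 -3.822 -3.23
vertex -3.233 -3.446 -3.747
vertex -3.534 -2.367 -2.587
endloop
endfacet

endsolid


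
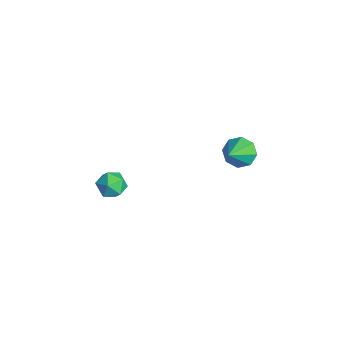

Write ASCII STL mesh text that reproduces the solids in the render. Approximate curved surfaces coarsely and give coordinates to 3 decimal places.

solid 
facet normal -0.791 0.087 0.606
outer loop
vertex 2.707 -2.757 -1.157
vertex 2.45 -3.597 -1.372
vertex 3.003 -3.459 -0.67
endloop
endfacet
facet normal -0.245 0.481 0.842
outer loop
vertex 2.707 -2.757 -1.157
vertex 3.003 -3.459 -0.67
vertex 3.569 -2.789 -0.888
endloop
endfacet
facet normal -0.068 0.942 0.329
outer loop
vertex 2.707 -2.757 -1.157
vertex 3.569 -2.789 -0.888
vertex 3.366 -2.512 -1.724
endloop
endfacet
facet normal -0.504 0.833 -0.226
outer loop
vertex 2.707 -2.757 -1.157
vertex 3.366 -2.512 -1.724
vertex 2.674 -3.012 -2.024
endloop
endfacet
facet normal -0.951 0.305 -0.053
outer loop
vertex 2.707 -2.757 -1.157
vertex 2.674 -3.012 -2.024
vertex 2.45 -3.597 -1.372
endloop
endfacet
facet normal 0.310 0.047 0.950
outer loop
vertex 3.569 -2.789 -0.888
vertex 3.003 -3.459 -0.67
vertex 3.846 -3.648 -0.936
endloop
endfacet
facet normal -0.573 -0.592 0.567
outer loop
vertex 3.003 -3.459 -0.67
vertex 2.45 -3.597 -1.372
vertex 3.154 -4.148 -1.236
endloop
endfacet
facet normal -0.831 -0.240 -0.501
outer loop
vertex 2.45 -3.597 -1.372
vertex 2.674 -3.012 -2.024
vertex 2.951 -3.871 -2.072
endloop
endfacet
facet normal -0.108 0.617 -0.780
outer loop
vertex 2.674 -3.012 -2.024
vertex 3.366 -2.512 -1.724
vertex 3.517 -3.201 -2.29
endloop
endfacet
facet normal 0.598 0.793 0.118
outer loop
vertex 3.366 -2.512 -1.724
vertex 3.569 -2.789 -0.888
vertex 4.07 -3.063 -1.588
endloop
endfacet
facet normal 0.504 -0.833 0.226
outer loop
vertex 3.813 -3.903 -1.803
vertex 3.846 -3.648 -0.936
vertex 3.154 -4.148 -1.236
endloop
endfacet
facet normal 0.068 -0.942 -0.329
outer loop
vertex 3.813 -3.903 -1.803
vertex 3.154 -4.148 -1.236
vertex 2.951 -3.871 -2.072
endloop
endfacet
facet normal 0.245 -0.481 -0.842
outer loop
vertex 3.813 -3.903 -1.803
vertex 2.951 -3.871 -2.072
vertex 3.517 -3.201 -2.29
endloop
endfacet
facet normal 0.791 -0.087 -0.606
outer loop
vertex 3.813 -3.903 -1.803
vertex 3.517 -3.201 -2.29
vertex 4.07 -3.063 -1.588
endloop
endfacet
facet normal 0.951 -0.305 0.053
outer loop
vertex 3.813 -3.903 -1.803
vertex 4.07 -3.063 -1.588
vertex 3.846 -3.648 -0.936
endloop
endfacet
facet normal 0.108 -0.617 0.780
outer loop
vertex 3.154 -4.148 -1.236
vertex 3.846 -3.648 -0.936
vertex 3.003 -3.459 -0.67
endloop
endfacet
facet normal -0.598 -0.793 -0.118
outer loop
vertex 2.951 -3.871 -2.072
vertex 3.154 -4.148 -1.236
vertex 2.45 -3.597 -1.372
endloop
endfacet
facet normal -0.310 -0.047 -0.950
outer loop
vertex 3.517 -3.201 -2.29
vertex 2.951 -3.871 -2.072
vertex 2.674 -3.012 -2.024
endloop
endfacet
facet normal 0.573 0.592 -0.567
outer loop
vertex 4.07 -3.063 -1.588
vertex 3.517 -3.201 -2.29
vertex 3.366 -2.512 -1.724
endloop
endfacet
facet normal 0.831 0.240 0.501
outer loop
vertex 3.846 -3.648 -0.936
vertex 4.07 -3.063 -1.588
vertex 3.569 -2.789 -0.888
endloop
endfacet
facet normal -0.621 0.514 -0.593
outer loop
vertex 3.279 4.062 -1.706
vertex 2.527 3.683 -1.247
vertex 3.067 4.468 -1.132
endloop
endfacet
facet normal 0.924 0.374 0.077
outer loop
vertex 3.279 4.062 -1.706
vertex 3.067 4.468 -1.132
vertex 3.693 2.717 -0.133
endloop
endfacet
facet normal -0.620 0.514 -0.593
outer loop
vertex 3.067 4.468 -1.132
vertex 2.527 3.683 -1.247
vertex 2.538 4.414 -0.625
endloop
endfacet
facet normal 0.546 0.554 0.629
outer loop
vertex 3.067 4.468 -1.132
vertex 2.538 4.414 -0.625
vertex 3.693 2.717 -0.133
endloop
endfacet
facet normal -0.621 0.513 -0.592
outer loop
vertex 2.538 4.414 -0.625
vertex 2.527 3.683 -1.247
vertex 2.002 3.931 -0.482
endloop
endfacet
facet normal 0.003 0.281 0.960
outer loop
vertex 2.538 4.414 -0.625
vertex 2.002 3.931 -0.482
vertex 3.693 2.717 -0.133
endloop
endfacet
facet normal -0.620 0.514 -0.592
outer loop
vertex 2.002 3.931 -0.482
vertex 2.527 3.683 -1.247
vertex 1.774 3.303 -0.788
endloop
endfacet
facet normal -0.387 -0.287 0.877
outer loop
vertex 2.002 3.931 -0.482
vertex 1.774 3.303 -0.788
vertex 3.693 2.717 -0.133
endloop
endfacet
facet normal -0.620 0.513 -0.593
outer loop
vertex 1.774 3.303 -0.788
vertex 2.527 3.683 -1.247
vertex 1.987 2.897 -1.362
endloop
endfacet
facet normal -0.394 -0.813 0.429
outer loop
vertex 1.774 3.303 -0.788
vertex 1.987 2.897 -1.362
vertex 3.693 2.717 -0.133
endloop
endfacet
facet normal -0.621 0.513 -0.592
outer loop
vertex 1.987 2.897 -1.362
vertex 2.527 3.683 -1.247
vertex 2.516 2.952 -1.869
endloop
endfacet
facet normal -0.015 -0.992 -0.124
outer loop
vertex 1.987 2.897 -1.362
vertex 2.516 2.952 -1.869
vertex 3.693 2.717 -0.133
endloop
endfacet
facet normal -0.621 0.513 -0.592
outer loop
vertex 2.516 2.952 -1.869
vertex 2.527 3.683 -1.247
vertex 3.051 3.434 -2.012
endloop
endfacet
facet normal 0.526 -0.719 -0.454
outer loop
vertex 2.516 2.952 -1.869
vertex 3.051 3.434 -2.012
vertex 3.693 2.717 -0.133
endloop
endfacet
facet normal -0.621 0.514 -0.592
outer loop
vertex 3.051 3.434 -2.012
vertex 2.527 3.683 -1.247
vertex 3.279 4.062 -1.706
endloop
endfacet
facet normal 0.916 -0.152 -0.371
outer loop
vertex 3.051 3.434 -2.012
vertex 3.279 4.062 -1.706
vertex 3.693 2.717 -0.133
endloop
endfacet

endsolid


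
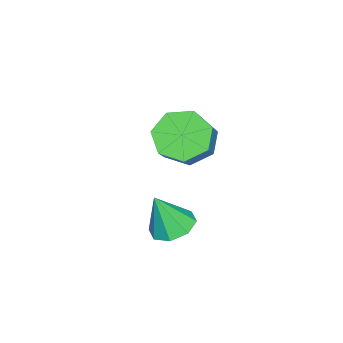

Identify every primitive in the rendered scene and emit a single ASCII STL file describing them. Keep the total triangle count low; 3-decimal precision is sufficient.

solid 
facet normal -0.193 0.323 -0.927
outer loop
vertex 0.509 -0.45 -2.149
vertex -0.233 -0.681 -2.075
vertex 0.158 -0.022 -1.927
endloop
endfacet
facet normal 0.790 0.413 0.452
outer loop
vertex 0.509 -0.45 -2.149
vertex 0.158 -0.022 -1.927
vertex 0.053 -1.159 -0.705
endloop
endfacet
facet normal -0.193 0.323 -0.927
outer loop
vertex 0.158 -0.022 -1.927
vertex -0.233 -0.681 -2.075
vertex -0.422 0.021 -1.791
endloop
endfacet
facet normal 0.211 0.707 0.676
outer loop
vertex 0.158 -0.022 -1.927
vertex -0.422 0.021 -1.791
vertex 0.053 -1.159 -0.705
endloop
endfacet
facet normal -0.192 0.323 -0.927
outer loop
vertex -0.422 0.021 -1.791
vertex -0.233 -0.681 -2.075
vertex -0.891 -0.347 -1.822
endloop
endfacet
facet normal -0.444 0.503 0.741
outer loop
vertex -0.422 0.021 -1.791
vertex -0.891 -0.347 -1.822
vertex 0.053 -1.159 -0.705
endloop
endfacet
facet normal -0.193 0.322 -0.927
outer loop
vertex -0.891 -0.347 -1.822
vertex -0.233 -0.681 -2.075
vertex -0.974 -0.911 -2.001
endloop
endfacet
facet normal -0.789 -0.078 0.610
outer loop
vertex -0.891 -0.347 -1.822
vertex -0.974 -0.911 -2.001
vertex 0.053 -1.159 -0.705
endloop
endfacet
facet normal -0.193 0.324 -0.926
outer loop
vertex -0.974 -0.911 -2.001
vertex -0.233 -0.681 -2.075
vertex -0.623 -1.339 -2.224
endloop
endfacet
facet normal -0.621 -0.697 0.359
outer loop
vertex -0.974 -0.911 -2.001
vertex -0.623 -1.339 -2.224
vertex 0.053 -1.159 -0.705
endloop
endfacet
facet normal -0.193 0.324 -0.926
outer loop
vertex -0.623 -1.339 -2.224
vertex -0.233 -0.681 -2.075
vertex -0.043 -1.382 -2.36
endloop
endfacet
facet normal -0.042 -0.990 0.136
outer loop
vertex -0.623 -1.339 -2.224
vertex -0.043 -1.382 -2.36
vertex 0.053 -1.159 -0.705
endloop
endfacet
facet normal -0.193 0.324 -0.926
outer loop
vertex -0.043 -1.382 -2.36
vertex -0.233 -0.681 -2.075
vertex 0.425 -1.014 -2.329
endloop
endfacet
facet normal 0.614 -0.786 0.070
outer loop
vertex -0.043 -1.382 -2.36
vertex 0.425 -1.014 -2.329
vertex 0.053 -1.159 -0.705
endloop
endfacet
facet normal -0.193 0.324 -0.926
outer loop
vertex 0.425 -1.014 -2.329
vertex -0.233 -0.681 -2.075
vertex 0.509 -0.45 -2.149
endloop
endfacet
facet normal 0.958 -0.207 0.201
outer loop
vertex 0.425 -1.014 -2.329
vertex 0.509 -0.45 -2.149
vertex 0.053 -1.159 -0.705
endloop
endfacet
facet normal -0.704 -0.141 -0.696
outer loop
vertex -3.307 -1.405 -1.761
vertex -3.934 -1.74 -1.059
vertex -3.803 -0.803 -1.381
endloop
endfacet
facet normal 0.421 0.706 -0.569
outer loop
vertex -3.307 -1.405 -1.761
vertex -3.803 -0.803 -1.381
vertex -2.398 -1.224 -0.864
endloop
endfacet
facet normal 0.421 0.707 -0.569
outer loop
vertex -2.398 -1.224 -0.864
vertex -3.803 -0.803 -1.381
vertex -2.894 -0.622 -0.483
endloop
endfacet
facet normal 0.704 0.140 0.696
outer loop
vertex -2.398 -1.224 -0.864
vertex -2.894 -0.622 -0.483
vertex -3.026 -1.56 -0.161
endloop
endfacet
facet normal -0.704 -0.141 -0.696
outer loop
vertex -3.803 -0.803 -1.381
vertex -3.934 -1.74 -1.059
vertex -4.398 -0.907 -0.758
endloop
endfacet
facet normal -0.184 0.983 -0.012
outer loop
vertex -3.803 -0.803 -1.381
vertex -4.398 -0.907 -0.758
vertex -2.894 -0.622 -0.483
endloop
endfacet
facet normal -0.184 0.983 -0.012
outer loop
vertex -2.894 -0.622 -0.483
vertex -4.398 -0.907 -0.758
vertex -3.489 -0.726 0.14
endloop
endfacet
facet normal 0.704 0.140 0.696
outer loop
vertex -2.894 -0.622 -0.483
vertex -3.489 -0.726 0.14
vertex -3.026 -1.56 -0.161
endloop
endfacet
facet normal -0.704 -0.140 -0.697
outer loop
vertex -4.398 -0.907 -0.758
vertex -3.934 -1.74 -1.059
vertex -4.644 -1.639 -0.362
endloop
endfacet
facet normal -0.651 0.519 0.554
outer loop
vertex -4.398 -0.907 -0.758
vertex -4.644 -1.639 -0.362
vertex -3.489 -0.726 0.14
endloop
endfacet
facet normal -0.651 0.519 0.554
outer loop
vertex -3.489 -0.726 0.14
vertex -4.644 -1.639 -0.362
vertex -3.735 -1.458 0.536
endloop
endfacet
facet normal 0.704 0.140 0.696
outer loop
vertex -3.489 -0.726 0.14
vertex -3.735 -1.458 0.536
vertex -3.026 -1.56 -0.161
endloop
endfacet
facet normal -0.704 -0.140 -0.696
outer loop
vertex -4.644 -1.639 -0.362
vertex -3.934 -1.74 -1.059
vertex -4.356 -2.447 -0.49
endloop
endfacet
facet normal -0.628 -0.335 0.703
outer loop
vertex -4.644 -1.639 -0.362
vertex -4.356 -2.447 -0.49
vertex -3.735 -1.458 0.536
endloop
endfacet
facet normal -0.628 -0.335 0.703
outer loop
vertex -3.735 -1.458 0.536
vertex -4.356 -2.447 -0.49
vertex -3.447 -2.266 0.408
endloop
endfacet
facet normal 0.704 0.141 0.696
outer loop
vertex -3.735 -1.458 0.536
vertex -3.447 -2.266 0.408
vertex -3.026 -1.56 -0.161
endloop
endfacet
facet normal -0.704 -0.140 -0.696
outer loop
vertex -4.356 -2.447 -0.49
vertex -3.934 -1.74 -1.059
vertex -3.75 -2.723 -1.047
endloop
endfacet
facet normal -0.131 -0.938 0.322
outer loop
vertex -4.356 -2.447 -0.49
vertex -3.75 -2.723 -1.047
vertex -3.447 -2.266 0.408
endloop
endfacet
facet normal -0.131 -0.938 0.322
outer loop
vertex -3.447 -2.266 0.408
vertex -3.75 -2.723 -1.047
vertex -2.842 -2.542 -0.149
endloop
endfacet
facet normal 0.705 0.141 0.696
outer loop
vertex -3.447 -2.266 0.408
vertex -2.842 -2.542 -0.149
vertex -3.026 -1.56 -0.161
endloop
endfacet
facet normal -0.704 -0.140 -0.696
outer loop
vertex -3.75 -2.723 -1.047
vertex -3.934 -1.74 -1.059
vertex -3.283 -2.26 -1.613
endloop
endfacet
facet normal 0.463 -0.834 -0.300
outer loop
vertex -3.75 -2.723 -1.047
vertex -3.283 -2.26 -1.613
vertex -2.842 -2.542 -0.149
endloop
endfacet
facet normal 0.463 -0.834 -0.300
outer loop
vertex -2.842 -2.542 -0.149
vertex -3.283 -2.26 -1.613
vertex -2.375 -2.079 -0.715
endloop
endfacet
facet normal 0.704 0.140 0.696
outer loop
vertex -2.842 -2.542 -0.149
vertex -2.375 -2.079 -0.715
vertex -3.026 -1.56 -0.161
endloop
endfacet
facet normal -0.704 -0.140 -0.696
outer loop
vertex -3.283 -2.26 -1.613
vertex -3.934 -1.74 -1.059
vertex -3.307 -1.405 -1.761
endloop
endfacet
facet normal 0.710 -0.101 -0.697
outer loop
vertex -3.283 -2.26 -1.613
vertex -3.307 -1.405 -1.761
vertex -2.375 -2.079 -0.715
endloop
endfacet
facet normal 0.709 -0.103 -0.698
outer loop
vertex -2.375 -2.079 -0.715
vertex -3.307 -1.405 -1.761
vertex -2.398 -1.224 -0.864
endloop
endfacet
facet normal 0.704 0.140 0.696
outer loop
vertex -2.375 -2.079 -0.715
vertex -2.398 -1.224 -0.864
vertex -3.026 -1.56 -0.161
endloop
endfacet

endsolid


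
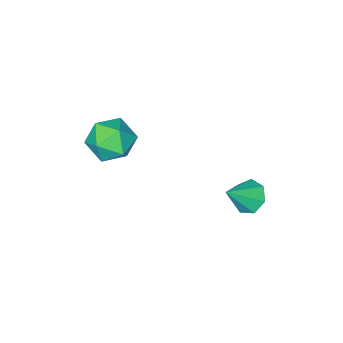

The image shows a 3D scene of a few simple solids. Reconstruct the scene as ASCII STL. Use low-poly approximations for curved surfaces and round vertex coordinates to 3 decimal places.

solid 
facet normal -0.817 0.367 -0.445
outer loop
vertex 0.309 0.873 2.298
vertex -0.286 0.011 2.68
vertex -0.199 0.942 3.287
endloop
endfacet
facet normal -0.373 0.892 -0.254
outer loop
vertex 0.309 0.873 2.298
vertex -0.199 0.942 3.287
vertex 0.835 1.339 3.162
endloop
endfacet
facet normal 0.254 0.778 -0.574
outer loop
vertex 0.309 0.873 2.298
vertex 0.835 1.339 3.162
vertex 1.387 0.654 2.478
endloop
endfacet
facet normal 0.198 0.183 -0.963
outer loop
vertex 0.309 0.873 2.298
vertex 1.387 0.654 2.478
vertex 0.695 -0.167 2.18
endloop
endfacet
facet normal -0.463 -0.072 -0.883
outer loop
vertex 0.309 0.873 2.298
vertex 0.695 -0.167 2.18
vertex -0.286 0.011 2.68
endloop
endfacet
facet normal -0.272 0.851 0.450
outer loop
vertex 0.835 1.339 3.162
vertex -0.199 0.942 3.287
vertex 0.565 0.767 4.08
endloop
endfacet
facet normal -0.990 -0.001 0.143
outer loop
vertex -0.199 0.942 3.287
vertex -0.286 0.011 2.68
vertex -0.127 -0.054 3.782
endloop
endfacet
facet normal -0.417 -0.711 -0.566
outer loop
vertex -0.286 0.011 2.68
vertex 0.695 -0.167 2.18
vertex 0.425 -0.739 3.098
endloop
endfacet
facet normal 0.654 -0.298 -0.696
outer loop
vertex 0.695 -0.167 2.18
vertex 1.387 0.654 2.478
vertex 1.459 -0.342 2.973
endloop
endfacet
facet normal 0.743 0.666 -0.068
outer loop
vertex 1.387 0.654 2.478
vertex 0.835 1.339 3.162
vertex 1.546 0.589 3.58
endloop
endfacet
facet normal -0.198 -0.183 0.963
outer loop
vertex 0.951 -0.273 3.962
vertex 0.565 0.767 4.08
vertex -0.127 -0.054 3.782
endloop
endfacet
facet normal -0.254 -0.778 0.574
outer loop
vertex 0.951 -0.273 3.962
vertex -0.127 -0.054 3.782
vertex 0.425 -0.739 3.098
endloop
endfacet
facet normal 0.373 -0.892 0.254
outer loop
vertex 0.951 -0.273 3.962
vertex 0.425 -0.739 3.098
vertex 1.459 -0.342 2.973
endloop
endfacet
facet normal 0.817 -0.367 0.445
outer loop
vertex 0.951 -0.273 3.962
vertex 1.459 -0.342 2.973
vertex 1.546 0.589 3.58
endloop
endfacet
facet normal 0.463 0.072 0.883
outer loop
vertex 0.951 -0.273 3.962
vertex 1.546 0.589 3.58
vertex 0.565 0.767 4.08
endloop
endfacet
facet normal -0.654 0.298 0.696
outer loop
vertex -0.127 -0.054 3.782
vertex 0.565 0.767 4.08
vertex -0.199 0.942 3.287
endloop
endfacet
facet normal -0.743 -0.666 0.068
outer loop
vertex 0.425 -0.739 3.098
vertex -0.127 -0.054 3.782
vertex -0.286 0.011 2.68
endloop
endfacet
facet normal 0.272 -0.851 -0.450
outer loop
vertex 1.459 -0.342 2.973
vertex 0.425 -0.739 3.098
vertex 0.695 -0.167 2.18
endloop
endfacet
facet normal 0.990 0.001 -0.143
outer loop
vertex 1.546 0.589 3.58
vertex 1.459 -0.342 2.973
vertex 1.387 0.654 2.478
endloop
endfacet
facet normal 0.417 0.711 0.566
outer loop
vertex 0.565 0.767 4.08
vertex 1.546 0.589 3.58
vertex 0.835 1.339 3.162
endloop
endfacet
facet normal -0.737 0.072 -0.672
outer loop
vertex -3.75 3.086 -2.629
vertex -4.324 2.977 -2.011
vertex -3.989 3.702 -2.301
endloop
endfacet
facet normal 0.852 0.462 -0.247
outer loop
vertex -3.75 3.086 -2.629
vertex -3.989 3.702 -2.301
vertex -3.136 2.863 -0.929
endloop
endfacet
facet normal -0.737 0.072 -0.672
outer loop
vertex -3.989 3.702 -2.301
vertex -4.324 2.977 -2.011
vertex -4.48 3.773 -1.755
endloop
endfacet
facet normal 0.422 0.866 0.267
outer loop
vertex -3.989 3.702 -2.301
vertex -4.48 3.773 -1.755
vertex -3.136 2.863 -0.929
endloop
endfacet
facet normal -0.738 0.071 -0.671
outer loop
vertex -4.48 3.773 -1.755
vertex -4.324 2.977 -2.011
vertex -4.853 3.244 -1.401
endloop
endfacet
facet normal -0.087 0.596 0.798
outer loop
vertex -4.48 3.773 -1.755
vertex -4.853 3.244 -1.401
vertex -3.136 2.863 -0.929
endloop
endfacet
facet normal -0.738 0.070 -0.671
outer loop
vertex -4.853 3.244 -1.401
vertex -4.324 2.977 -2.011
vertex -4.827 2.514 -1.506
endloop
endfacet
facet normal -0.292 -0.146 0.945
outer loop
vertex -4.853 3.244 -1.401
vertex -4.827 2.514 -1.506
vertex -3.136 2.863 -0.929
endloop
endfacet
facet normal -0.738 0.071 -0.671
outer loop
vertex -4.827 2.514 -1.506
vertex -4.324 2.977 -2.011
vertex -4.423 2.133 -1.991
endloop
endfacet
facet normal -0.038 -0.801 0.597
outer loop
vertex -4.827 2.514 -1.506
vertex -4.423 2.133 -1.991
vertex -3.136 2.863 -0.929
endloop
endfacet
facet normal -0.737 0.071 -0.672
outer loop
vertex -4.423 2.133 -1.991
vertex -4.324 2.977 -2.011
vertex -3.943 2.388 -2.491
endloop
endfacet
facet normal 0.483 -0.876 0.017
outer loop
vertex -4.423 2.133 -1.991
vertex -3.943 2.388 -2.491
vertex -3.136 2.863 -0.929
endloop
endfacet
facet normal -0.737 0.071 -0.672
outer loop
vertex -3.943 2.388 -2.491
vertex -4.324 2.977 -2.011
vertex -3.75 3.086 -2.629
endloop
endfacet
facet normal 0.879 -0.314 -0.359
outer loop
vertex -3.943 2.388 -2.491
vertex -3.75 3.086 -2.629
vertex -3.136 2.863 -0.929
endloop
endfacet

endsolid


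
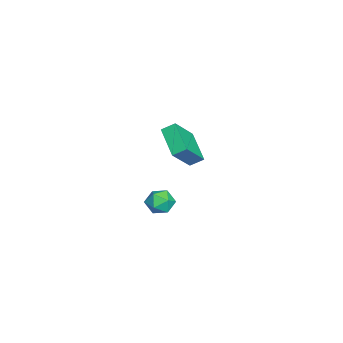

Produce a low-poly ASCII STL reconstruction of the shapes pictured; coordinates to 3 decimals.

solid 
facet normal -0.925 -0.377 -0.047
outer loop
vertex 3.069 0.464 -0.578
vertex 3.36 -0.202 -0.959
vertex 3.312 -0.186 -0.14
endloop
endfacet
facet normal -0.848 0.039 0.528
outer loop
vertex 3.069 0.464 -0.578
vertex 3.312 -0.186 -0.14
vertex 3.502 0.572 0.11
endloop
endfacet
facet normal -0.657 0.689 0.306
outer loop
vertex 3.069 0.464 -0.578
vertex 3.502 0.572 0.11
vertex 3.667 1.024 -0.554
endloop
endfacet
facet normal -0.616 0.675 -0.407
outer loop
vertex 3.069 0.464 -0.578
vertex 3.667 1.024 -0.554
vertex 3.579 0.546 -1.214
endloop
endfacet
facet normal -0.781 0.016 -0.624
outer loop
vertex 3.069 0.464 -0.578
vertex 3.579 0.546 -1.214
vertex 3.36 -0.202 -0.959
endloop
endfacet
facet normal -0.314 -0.226 0.922
outer loop
vertex 3.502 0.572 0.11
vertex 3.312 -0.186 -0.14
vertex 4.061 -0.026 0.154
endloop
endfacet
facet normal -0.437 -0.899 -0.008
outer loop
vertex 3.312 -0.186 -0.14
vertex 3.36 -0.202 -0.959
vertex 3.973 -0.504 -0.506
endloop
endfacet
facet normal -0.205 -0.261 -0.943
outer loop
vertex 3.36 -0.202 -0.959
vertex 3.579 0.546 -1.214
vertex 4.138 -0.052 -1.17
endloop
endfacet
facet normal 0.060 0.805 -0.591
outer loop
vertex 3.579 0.546 -1.214
vertex 3.667 1.024 -0.554
vertex 4.328 0.706 -0.92
endloop
endfacet
facet normal -0.007 0.827 0.561
outer loop
vertex 3.667 1.024 -0.554
vertex 3.502 0.572 0.11
vertex 4.28 0.722 -0.101
endloop
endfacet
facet normal 0.616 -0.675 0.407
outer loop
vertex 4.571 0.056 -0.482
vertex 4.061 -0.026 0.154
vertex 3.973 -0.504 -0.506
endloop
endfacet
facet normal 0.657 -0.689 -0.306
outer loop
vertex 4.571 0.056 -0.482
vertex 3.973 -0.504 -0.506
vertex 4.138 -0.052 -1.17
endloop
endfacet
facet normal 0.848 -0.039 -0.528
outer loop
vertex 4.571 0.056 -0.482
vertex 4.138 -0.052 -1.17
vertex 4.328 0.706 -0.92
endloop
endfacet
facet normal 0.925 0.377 0.047
outer loop
vertex 4.571 0.056 -0.482
vertex 4.328 0.706 -0.92
vertex 4.28 0.722 -0.101
endloop
endfacet
facet normal 0.781 -0.016 0.624
outer loop
vertex 4.571 0.056 -0.482
vertex 4.28 0.722 -0.101
vertex 4.061 -0.026 0.154
endloop
endfacet
facet normal -0.060 -0.805 0.591
outer loop
vertex 3.973 -0.504 -0.506
vertex 4.061 -0.026 0.154
vertex 3.312 -0.186 -0.14
endloop
endfacet
facet normal 0.007 -0.827 -0.561
outer loop
vertex 4.138 -0.052 -1.17
vertex 3.973 -0.504 -0.506
vertex 3.36 -0.202 -0.959
endloop
endfacet
facet normal 0.314 0.226 -0.922
outer loop
vertex 4.328 0.706 -0.92
vertex 4.138 -0.052 -1.17
vertex 3.579 0.546 -1.214
endloop
endfacet
facet normal 0.437 0.899 0.008
outer loop
vertex 4.28 0.722 -0.101
vertex 4.328 0.706 -0.92
vertex 3.667 1.024 -0.554
endloop
endfacet
facet normal 0.205 0.261 0.943
outer loop
vertex 4.061 -0.026 0.154
vertex 4.28 0.722 -0.101
vertex 3.502 0.572 0.11
endloop
endfacet
facet normal -0.599 0.372 -0.709
outer loop
vertex -3.856 0.978 -0.184
vertex -2.269 1.76 -1.116
vertex -3.766 0.246 -0.644
endloop
endfacet
facet normal -0.794 -0.391 0.466
outer loop
vertex -2.531 -0.52 0.816
vertex -3.856 0.978 -0.184
vertex -3.766 0.246 -0.644
endloop
endfacet
facet normal -0.600 0.372 -0.709
outer loop
vertex -3.766 0.246 -0.644
vertex -2.269 1.76 -1.116
vertex -2.179 1.027 -1.577
endloop
endfacet
facet normal 0.103 -0.842 -0.529
outer loop
vertex -2.179 1.027 -1.577
vertex -2.531 -0.52 0.816
vertex -3.766 0.246 -0.644
endloop
endfacet
facet normal -0.104 0.842 0.530
outer loop
vertex -3.856 0.978 -0.184
vertex -1.034 0.994 0.344
vertex -2.269 1.76 -1.116
endloop
endfacet
facet normal -0.794 -0.391 0.466
outer loop
vertex -2.621 0.213 1.277
vertex -3.856 0.978 -0.184
vertex -2.531 -0.52 0.816
endloop
endfacet
facet normal -0.104 0.842 0.529
outer loop
vertex -2.621 0.213 1.277
vertex -1.034 0.994 0.344
vertex -3.856 0.978 -0.184
endloop
endfacet
facet normal 0.794 0.391 -0.466
outer loop
vertex -2.269 1.76 -1.116
vertex -1.034 0.994 0.344
vertex -2.179 1.027 -1.577
endloop
endfacet
facet normal 0.104 -0.842 -0.529
outer loop
vertex -0.944 0.262 -0.116
vertex -2.531 -0.52 0.816
vertex -2.179 1.027 -1.577
endloop
endfacet
facet normal 0.794 0.391 -0.466
outer loop
vertex -2.179 1.027 -1.577
vertex -1.034 0.994 0.344
vertex -0.944 0.262 -0.116
endloop
endfacet
facet normal 0.599 -0.372 0.709
outer loop
vertex -0.944 0.262 -0.116
vertex -2.621 0.213 1.277
vertex -2.531 -0.52 0.816
endloop
endfacet
facet normal 0.600 -0.372 0.709
outer loop
vertex -1.034 0.994 0.344
vertex -2.621 0.213 1.277
vertex -0.944 0.262 -0.116
endloop
endfacet

endsolid


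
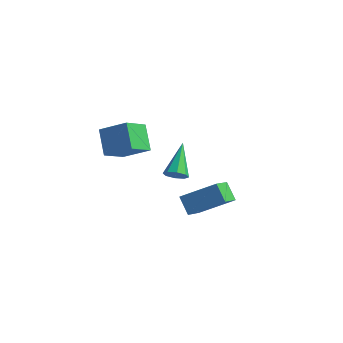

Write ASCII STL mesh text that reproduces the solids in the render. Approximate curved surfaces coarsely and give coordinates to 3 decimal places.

solid 
facet normal 0.290 -0.755 -0.588
outer loop
vertex -1.18 2.575 -0.79
vertex -1.71 2.291 -0.687
vertex -1.508 2.691 -1.101
endloop
endfacet
facet normal 0.542 0.794 -0.276
outer loop
vertex -1.18 2.575 -0.79
vertex -1.508 2.691 -1.101
vertex -2.27 3.749 0.447
endloop
endfacet
facet normal 0.291 -0.755 -0.588
outer loop
vertex -1.508 2.691 -1.101
vertex -1.71 2.291 -0.687
vertex -1.954 2.573 -1.17
endloop
endfacet
facet normal -0.117 0.792 -0.599
outer loop
vertex -1.508 2.691 -1.101
vertex -1.954 2.573 -1.17
vertex -2.27 3.749 0.447
endloop
endfacet
facet normal 0.290 -0.756 -0.588
outer loop
vertex -1.954 2.573 -1.17
vertex -1.71 2.291 -0.687
vertex -2.258 2.29 -0.956
endloop
endfacet
facet normal -0.755 0.451 -0.476
outer loop
vertex -1.954 2.573 -1.17
vertex -2.258 2.29 -0.956
vertex -2.27 3.749 0.447
endloop
endfacet
facet normal 0.290 -0.755 -0.588
outer loop
vertex -2.258 2.29 -0.956
vertex -1.71 2.291 -0.687
vertex -2.24 2.008 -0.585
endloop
endfacet
facet normal -0.999 -0.032 0.024
outer loop
vertex -2.258 2.29 -0.956
vertex -2.24 2.008 -0.585
vertex -2.27 3.749 0.447
endloop
endfacet
facet normal 0.290 -0.755 -0.588
outer loop
vertex -2.24 2.008 -0.585
vertex -1.71 2.291 -0.687
vertex -1.912 1.891 -0.273
endloop
endfacet
facet normal -0.706 -0.370 0.604
outer loop
vertex -2.24 2.008 -0.585
vertex -1.912 1.891 -0.273
vertex -2.27 3.749 0.447
endloop
endfacet
facet normal 0.291 -0.755 -0.588
outer loop
vertex -1.912 1.891 -0.273
vertex -1.71 2.291 -0.687
vertex -1.466 2.009 -0.204
endloop
endfacet
facet normal -0.046 -0.369 0.928
outer loop
vertex -1.912 1.891 -0.273
vertex -1.466 2.009 -0.204
vertex -2.27 3.749 0.447
endloop
endfacet
facet normal 0.290 -0.756 -0.588
outer loop
vertex -1.466 2.009 -0.204
vertex -1.71 2.291 -0.687
vertex -1.162 2.292 -0.418
endloop
endfacet
facet normal 0.592 -0.028 0.805
outer loop
vertex -1.466 2.009 -0.204
vertex -1.162 2.292 -0.418
vertex -2.27 3.749 0.447
endloop
endfacet
facet normal 0.290 -0.755 -0.588
outer loop
vertex -1.162 2.292 -0.418
vertex -1.71 2.291 -0.687
vertex -1.18 2.575 -0.79
endloop
endfacet
facet normal 0.837 0.455 0.306
outer loop
vertex -1.162 2.292 -0.418
vertex -1.18 2.575 -0.79
vertex -2.27 3.749 0.447
endloop
endfacet
facet normal -0.752 -0.403 -0.522
outer loop
vertex 1.451 -1.608 0.563
vertex 0.786 -1.265 1.256
vertex 1.327 -0.527 -0.092
endloop
endfacet
facet normal 0.652 -0.337 -0.680
outer loop
vertex 2.734 0.225 0.884
vertex 1.451 -1.608 0.563
vertex 1.327 -0.527 -0.092
endloop
endfacet
facet normal -0.752 -0.403 -0.522
outer loop
vertex 1.327 -0.527 -0.092
vertex 0.786 -1.265 1.256
vertex 0.662 -0.184 0.601
endloop
endfacet
facet normal -0.098 0.851 -0.515
outer loop
vertex 0.662 -0.184 0.601
vertex 2.734 0.225 0.884
vertex 1.327 -0.527 -0.092
endloop
endfacet
facet normal 0.098 -0.851 0.515
outer loop
vertex 1.451 -1.608 0.563
vertex 2.193 -0.513 2.232
vertex 0.786 -1.265 1.256
endloop
endfacet
facet normal 0.652 -0.337 -0.680
outer loop
vertex 2.858 -0.856 1.539
vertex 1.451 -1.608 0.563
vertex 2.734 0.225 0.884
endloop
endfacet
facet normal 0.098 -0.851 0.515
outer loop
vertex 2.858 -0.856 1.539
vertex 2.193 -0.513 2.232
vertex 1.451 -1.608 0.563
endloop
endfacet
facet normal -0.652 0.337 0.680
outer loop
vertex 0.786 -1.265 1.256
vertex 2.193 -0.513 2.232
vertex 0.662 -0.184 0.601
endloop
endfacet
facet normal -0.098 0.851 -0.515
outer loop
vertex 2.069 0.568 1.577
vertex 2.734 0.225 0.884
vertex 0.662 -0.184 0.601
endloop
endfacet
facet normal -0.652 0.337 0.680
outer loop
vertex 0.662 -0.184 0.601
vertex 2.193 -0.513 2.232
vertex 2.069 0.568 1.577
endloop
endfacet
facet normal 0.752 0.403 0.522
outer loop
vertex 2.069 0.568 1.577
vertex 2.858 -0.856 1.539
vertex 2.734 0.225 0.884
endloop
endfacet
facet normal 0.752 0.403 0.522
outer loop
vertex 2.193 -0.513 2.232
vertex 2.858 -0.856 1.539
vertex 2.069 0.568 1.577
endloop
endfacet
facet normal -0.537 0.517 0.667
outer loop
vertex -3.382 0.788 3.233
vertex -3.201 2.04 2.408
vertex -4.668 0.46 2.452
endloop
endfacet
facet normal -0.120 -0.829 0.546
outer loop
vertex -3.879 -0.3 1.472
vertex -3.382 0.788 3.233
vertex -4.668 0.46 2.452
endloop
endfacet
facet normal -0.537 0.517 0.667
outer loop
vertex -4.668 0.46 2.452
vertex -3.201 2.04 2.408
vertex -4.487 1.712 1.627
endloop
endfacet
facet normal -0.835 -0.213 -0.507
outer loop
vertex -4.487 1.712 1.627
vertex -3.879 -0.3 1.472
vertex -4.668 0.46 2.452
endloop
endfacet
facet normal 0.835 0.213 0.507
outer loop
vertex -3.382 0.788 3.233
vertex -2.412 1.28 1.428
vertex -3.201 2.04 2.408
endloop
endfacet
facet normal -0.120 -0.829 0.546
outer loop
vertex -2.593 0.028 2.253
vertex -3.382 0.788 3.233
vertex -3.879 -0.3 1.472
endloop
endfacet
facet normal 0.835 0.213 0.507
outer loop
vertex -2.593 0.028 2.253
vertex -2.412 1.28 1.428
vertex -3.382 0.788 3.233
endloop
endfacet
facet normal 0.120 0.829 -0.546
outer loop
vertex -3.201 2.04 2.408
vertex -2.412 1.28 1.428
vertex -4.487 1.712 1.627
endloop
endfacet
facet normal -0.835 -0.213 -0.507
outer loop
vertex -3.698 0.952 0.647
vertex -3.879 -0.3 1.472
vertex -4.487 1.712 1.627
endloop
endfacet
facet normal 0.120 0.829 -0.546
outer loop
vertex -4.487 1.712 1.627
vertex -2.412 1.28 1.428
vertex -3.698 0.952 0.647
endloop
endfacet
facet normal 0.537 -0.517 -0.667
outer loop
vertex -3.698 0.952 0.647
vertex -2.593 0.028 2.253
vertex -3.879 -0.3 1.472
endloop
endfacet
facet normal 0.537 -0.517 -0.667
outer loop
vertex -2.412 1.28 1.428
vertex -2.593 0.028 2.253
vertex -3.698 0.952 0.647
endloop
endfacet

endsolid


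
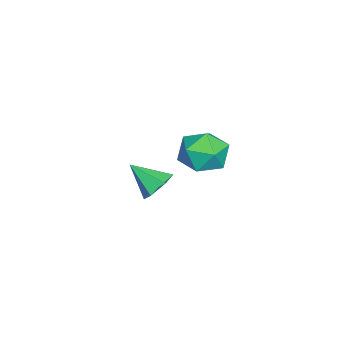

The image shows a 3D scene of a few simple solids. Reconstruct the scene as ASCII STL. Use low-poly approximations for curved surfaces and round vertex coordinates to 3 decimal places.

solid 
facet normal 0.185 0.767 -0.615
outer loop
vertex -2.93 -2.235 -4.124
vertex -3.333 -1.64 -3.503
vertex -2.402 -1.822 -3.45
endloop
endfacet
facet normal 0.660 -0.749 -0.059
outer loop
vertex -2.93 -2.235 -4.124
vertex -2.402 -1.822 -3.45
vertex -3.667 -3.02 -2.397
endloop
endfacet
facet normal 0.185 0.766 -0.615
outer loop
vertex -2.402 -1.822 -3.45
vertex -3.333 -1.64 -3.503
vertex -2.806 -1.227 -2.83
endloop
endfacet
facet normal 0.728 -0.191 0.658
outer loop
vertex -2.402 -1.822 -3.45
vertex -2.806 -1.227 -2.83
vertex -3.667 -3.02 -2.397
endloop
endfacet
facet normal 0.185 0.766 -0.615
outer loop
vertex -2.806 -1.227 -2.83
vertex -3.333 -1.64 -3.503
vertex -3.737 -1.045 -2.883
endloop
endfacet
facet normal -0.009 0.239 0.971
outer loop
vertex -2.806 -1.227 -2.83
vertex -3.737 -1.045 -2.883
vertex -3.667 -3.02 -2.397
endloop
endfacet
facet normal 0.185 0.766 -0.615
outer loop
vertex -3.737 -1.045 -2.883
vertex -3.333 -1.64 -3.503
vertex -4.264 -1.458 -3.556
endloop
endfacet
facet normal -0.814 0.111 0.569
outer loop
vertex -3.737 -1.045 -2.883
vertex -4.264 -1.458 -3.556
vertex -3.667 -3.02 -2.397
endloop
endfacet
facet normal 0.185 0.767 -0.615
outer loop
vertex -4.264 -1.458 -3.556
vertex -3.333 -1.64 -3.503
vertex -3.861 -2.053 -4.177
endloop
endfacet
facet normal -0.883 -0.446 -0.146
outer loop
vertex -4.264 -1.458 -3.556
vertex -3.861 -2.053 -4.177
vertex -3.667 -3.02 -2.397
endloop
endfacet
facet normal 0.185 0.767 -0.615
outer loop
vertex -3.861 -2.053 -4.177
vertex -3.333 -1.64 -3.503
vertex -2.93 -2.235 -4.124
endloop
endfacet
facet normal -0.145 -0.876 -0.460
outer loop
vertex -3.861 -2.053 -4.177
vertex -2.93 -2.235 -4.124
vertex -3.667 -3.02 -2.397
endloop
endfacet
facet normal 0.347 0.932 0.105
outer loop
vertex 1.092 1.921 1.309
vertex 0.416 2.059 2.315
vertex 1.553 1.626 2.399
endloop
endfacet
facet normal 0.831 0.514 -0.212
outer loop
vertex 1.092 1.921 1.309
vertex 1.553 1.626 2.399
vertex 1.753 0.905 1.435
endloop
endfacet
facet normal 0.536 0.249 -0.806
outer loop
vertex 1.092 1.921 1.309
vertex 1.753 0.905 1.435
vertex 0.74 0.892 0.757
endloop
endfacet
facet normal -0.128 0.502 -0.855
outer loop
vertex 1.092 1.921 1.309
vertex 0.74 0.892 0.757
vertex -0.086 1.606 1.3
endloop
endfacet
facet normal -0.245 0.925 -0.291
outer loop
vertex 1.092 1.921 1.309
vertex -0.086 1.606 1.3
vertex 0.416 2.059 2.315
endloop
endfacet
facet normal 0.974 -0.031 0.225
outer loop
vertex 1.753 0.905 1.435
vertex 1.553 1.626 2.399
vertex 1.486 0.414 2.52
endloop
endfacet
facet normal 0.191 0.645 0.740
outer loop
vertex 1.553 1.626 2.399
vertex 0.416 2.059 2.315
vertex 0.66 1.128 3.063
endloop
endfacet
facet normal -0.768 0.633 0.097
outer loop
vertex 0.416 2.059 2.315
vertex -0.086 1.606 1.3
vertex -0.353 1.115 2.385
endloop
endfacet
facet normal -0.578 -0.049 -0.814
outer loop
vertex -0.086 1.606 1.3
vertex 0.74 0.892 0.757
vertex -0.153 0.394 1.421
endloop
endfacet
facet normal 0.498 -0.460 -0.735
outer loop
vertex 0.74 0.892 0.757
vertex 1.753 0.905 1.435
vertex 0.984 -0.039 1.505
endloop
endfacet
facet normal 0.128 -0.502 0.855
outer loop
vertex 0.308 0.099 2.511
vertex 1.486 0.414 2.52
vertex 0.66 1.128 3.063
endloop
endfacet
facet normal -0.536 -0.249 0.806
outer loop
vertex 0.308 0.099 2.511
vertex 0.66 1.128 3.063
vertex -0.353 1.115 2.385
endloop
endfacet
facet normal -0.831 -0.514 0.212
outer loop
vertex 0.308 0.099 2.511
vertex -0.353 1.115 2.385
vertex -0.153 0.394 1.421
endloop
endfacet
facet normal -0.347 -0.932 -0.105
outer loop
vertex 0.308 0.099 2.511
vertex -0.153 0.394 1.421
vertex 0.984 -0.039 1.505
endloop
endfacet
facet normal 0.245 -0.925 0.291
outer loop
vertex 0.308 0.099 2.511
vertex 0.984 -0.039 1.505
vertex 1.486 0.414 2.52
endloop
endfacet
facet normal 0.578 0.049 0.814
outer loop
vertex 0.66 1.128 3.063
vertex 1.486 0.414 2.52
vertex 1.553 1.626 2.399
endloop
endfacet
facet normal -0.498 0.460 0.735
outer loop
vertex -0.353 1.115 2.385
vertex 0.66 1.128 3.063
vertex 0.416 2.059 2.315
endloop
endfacet
facet normal -0.974 0.031 -0.225
outer loop
vertex -0.153 0.394 1.421
vertex -0.353 1.115 2.385
vertex -0.086 1.606 1.3
endloop
endfacet
facet normal -0.191 -0.645 -0.740
outer loop
vertex 0.984 -0.039 1.505
vertex -0.153 0.394 1.421
vertex 0.74 0.892 0.757
endloop
endfacet
facet normal 0.768 -0.633 -0.097
outer loop
vertex 1.486 0.414 2.52
vertex 0.984 -0.039 1.505
vertex 1.753 0.905 1.435
endloop
endfacet

endsolid
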